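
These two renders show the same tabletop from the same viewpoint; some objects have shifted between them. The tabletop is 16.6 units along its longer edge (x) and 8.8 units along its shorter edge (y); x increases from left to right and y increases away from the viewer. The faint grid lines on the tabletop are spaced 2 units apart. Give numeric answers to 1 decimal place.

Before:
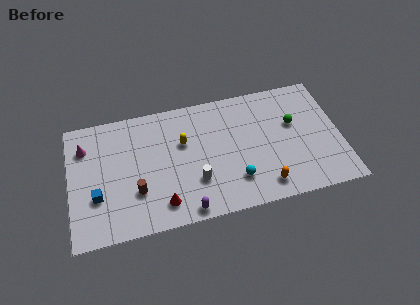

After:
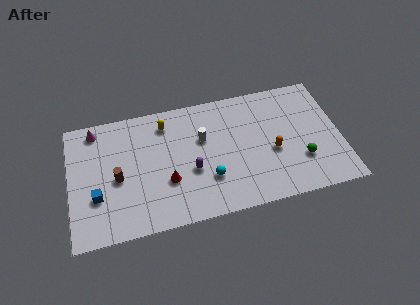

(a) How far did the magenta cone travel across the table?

1.3

From (1.0, 6.6) to (1.7, 7.7), the magenta cone covered √(0.7² + 1.1²) ≈ 1.3 units.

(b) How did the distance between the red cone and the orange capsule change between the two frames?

+0.3

The distance was about 6.2 in the first image and 6.5 in the second, so they moved 0.3 units further apart.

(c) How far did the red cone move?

1.6

The red cone was near (5.5, 1.6) before and (5.9, 3.1) after, so it travelled √(0.4² + 1.5²) ≈ 1.6 units.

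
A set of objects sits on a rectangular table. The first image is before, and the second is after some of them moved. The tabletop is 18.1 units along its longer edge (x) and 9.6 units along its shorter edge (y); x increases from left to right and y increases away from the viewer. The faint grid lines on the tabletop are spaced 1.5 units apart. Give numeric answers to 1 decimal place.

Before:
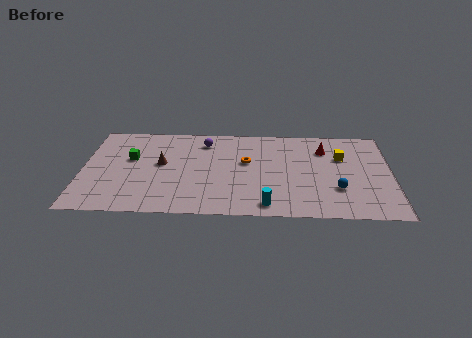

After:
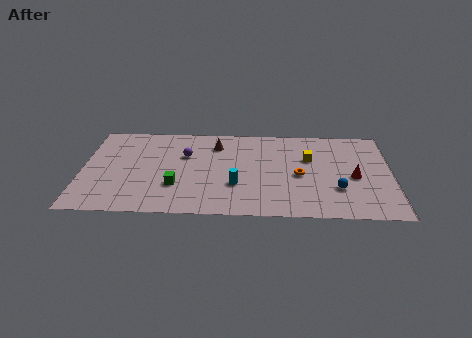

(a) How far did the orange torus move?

3.4

The orange torus was near (9.6, 5.7) before and (12.7, 4.4) after, so it travelled √(3.1² + 1.3²) ≈ 3.4 units.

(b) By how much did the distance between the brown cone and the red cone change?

-1.1

Before: roughly 9.8 units apart; after: 8.7. That's 1.1 units closer together.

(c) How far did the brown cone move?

3.9

From (4.6, 5.3) to (7.8, 7.5), the brown cone covered √(3.2² + 2.2²) ≈ 3.9 units.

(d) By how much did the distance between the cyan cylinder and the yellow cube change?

-1.6

They were about 6.8 units apart before and 5.2 after — 1.6 units closer together.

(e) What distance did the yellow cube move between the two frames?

1.9

The yellow cube was near (15.2, 6.4) before and (13.3, 6.2) after, so it travelled √(1.9² + 0.2²) ≈ 1.9 units.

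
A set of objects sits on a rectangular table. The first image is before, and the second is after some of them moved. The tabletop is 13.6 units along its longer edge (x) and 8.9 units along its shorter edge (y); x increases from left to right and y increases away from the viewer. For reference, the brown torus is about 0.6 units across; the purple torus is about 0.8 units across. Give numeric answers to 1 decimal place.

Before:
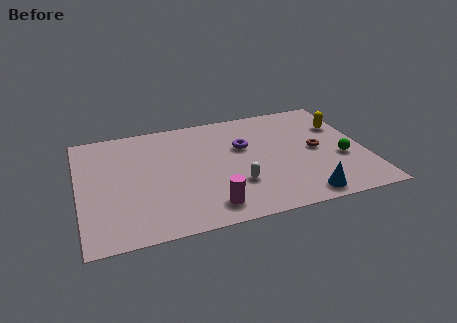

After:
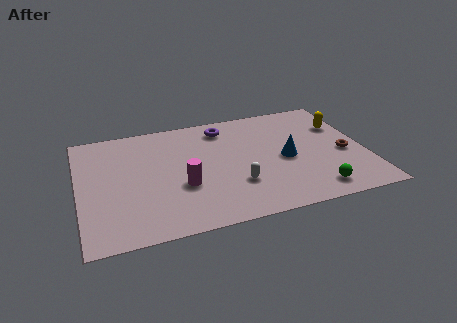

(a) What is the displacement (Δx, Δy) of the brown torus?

(1.3, -0.6)

The brown torus started near (11.3, 4.4) and ended near (12.6, 3.8).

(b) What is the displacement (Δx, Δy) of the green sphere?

(-1.5, -2.1)

From the two frames, the green sphere sits at roughly (12.4, 3.4) before and (10.9, 1.3) after.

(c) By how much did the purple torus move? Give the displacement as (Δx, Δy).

(-0.8, 1.8)

From the two frames, the purple torus sits at roughly (7.9, 5.6) before and (7.1, 7.4) after.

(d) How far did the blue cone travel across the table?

3.1

From (10.3, 1.0) to (9.8, 4.1), the blue cone covered √(0.5² + 3.1²) ≈ 3.1 units.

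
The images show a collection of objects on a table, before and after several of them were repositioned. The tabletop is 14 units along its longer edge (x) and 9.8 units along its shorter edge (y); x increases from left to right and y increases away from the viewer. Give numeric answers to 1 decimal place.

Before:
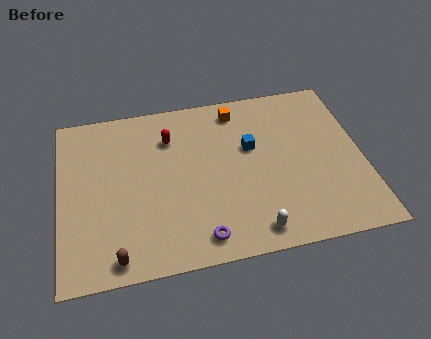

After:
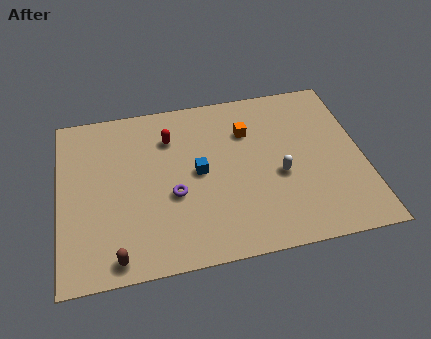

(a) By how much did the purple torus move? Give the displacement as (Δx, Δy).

(-1.1, 2.6)

From the two frames, the purple torus sits at roughly (6.3, 1.3) before and (5.2, 3.9) after.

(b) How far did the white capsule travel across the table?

3.2

From (8.7, 1.2) to (10.1, 4.1), the white capsule covered √(1.4² + 2.9²) ≈ 3.2 units.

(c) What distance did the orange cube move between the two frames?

1.5

From (8.4, 8.4) to (8.8, 7.0), the orange cube covered √(0.4² + 1.4²) ≈ 1.5 units.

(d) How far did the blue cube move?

2.7

The blue cube was near (8.9, 6.0) before and (6.4, 5.0) after, so it travelled √(2.5² + 1.0²) ≈ 2.7 units.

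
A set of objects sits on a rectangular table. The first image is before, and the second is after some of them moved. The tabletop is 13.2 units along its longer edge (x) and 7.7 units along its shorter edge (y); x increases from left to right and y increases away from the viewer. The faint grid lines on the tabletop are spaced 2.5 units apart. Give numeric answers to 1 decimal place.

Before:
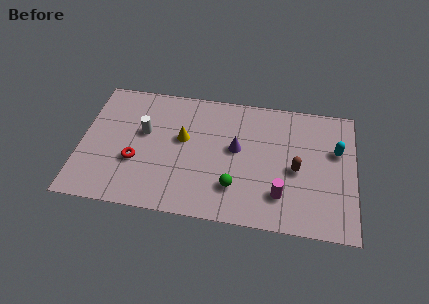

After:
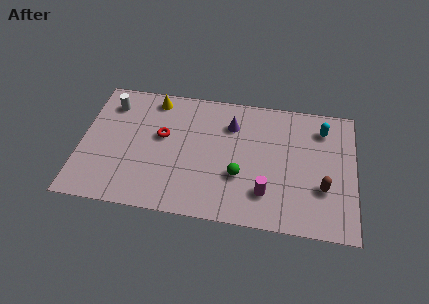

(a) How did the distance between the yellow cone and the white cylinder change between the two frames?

+0.3

Before: roughly 1.9 units apart; after: 2.2. That's 0.3 units further apart.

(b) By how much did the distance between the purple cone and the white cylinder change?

+1.4

The distance was about 4.5 in the first image and 5.9 in the second, so they moved 1.4 units further apart.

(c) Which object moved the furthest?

the yellow cone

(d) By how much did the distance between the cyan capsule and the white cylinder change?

+1.0

They were about 9.3 units apart before and 10.3 after — 1.0 units further apart.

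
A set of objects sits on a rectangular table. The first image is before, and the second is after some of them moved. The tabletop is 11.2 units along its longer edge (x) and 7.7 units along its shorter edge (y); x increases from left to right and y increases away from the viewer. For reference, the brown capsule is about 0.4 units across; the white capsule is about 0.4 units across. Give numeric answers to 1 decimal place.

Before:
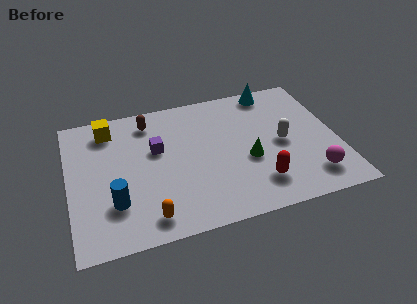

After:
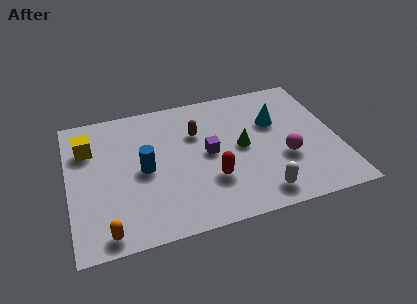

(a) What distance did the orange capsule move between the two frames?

1.7

The orange capsule was near (3.1, 1.1) before and (1.4, 0.8) after, so it travelled √(1.7² + 0.3²) ≈ 1.7 units.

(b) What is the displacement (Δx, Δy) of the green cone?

(-0.2, 0.8)

From the two frames, the green cone sits at roughly (7.4, 3.1) before and (7.2, 3.9) after.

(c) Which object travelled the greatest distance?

the white capsule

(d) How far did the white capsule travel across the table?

2.9

The white capsule was near (8.9, 3.7) before and (7.7, 1.1) after, so it travelled √(1.2² + 2.6²) ≈ 2.9 units.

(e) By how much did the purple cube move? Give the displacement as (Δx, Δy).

(2.1, -0.8)

The purple cube was at about (3.7, 4.7) and moved to about (5.8, 3.9).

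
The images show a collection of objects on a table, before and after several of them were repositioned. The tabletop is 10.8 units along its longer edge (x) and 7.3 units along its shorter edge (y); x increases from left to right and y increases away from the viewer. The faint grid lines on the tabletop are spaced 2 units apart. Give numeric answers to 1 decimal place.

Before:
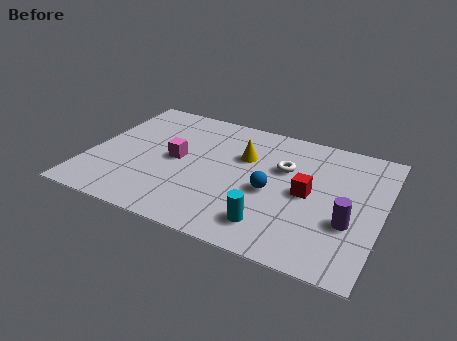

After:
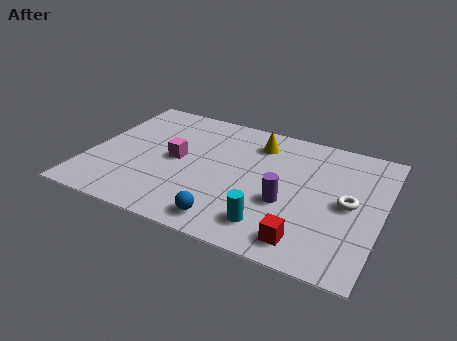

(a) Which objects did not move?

the magenta cube and the cyan cylinder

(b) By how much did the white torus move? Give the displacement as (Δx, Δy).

(2.5, -1.1)

From the two frames, the white torus sits at roughly (7.1, 4.7) before and (9.6, 3.6) after.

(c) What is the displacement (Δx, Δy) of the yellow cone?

(0.4, 1.0)

The yellow cone started near (5.6, 4.8) and ended near (6.0, 5.8).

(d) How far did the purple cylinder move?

2.3

The purple cylinder moved from about (9.7, 2.6) to (7.4, 2.8), a distance of √(2.3² + 0.2²) ≈ 2.3.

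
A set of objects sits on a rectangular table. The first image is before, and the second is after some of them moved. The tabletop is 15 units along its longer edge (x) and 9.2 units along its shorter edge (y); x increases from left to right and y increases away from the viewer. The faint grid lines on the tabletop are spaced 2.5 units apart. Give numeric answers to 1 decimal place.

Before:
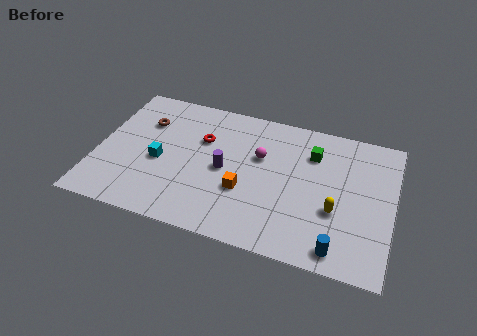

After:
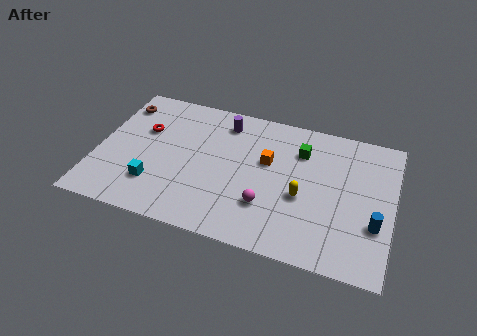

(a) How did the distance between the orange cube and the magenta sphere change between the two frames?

+0.3

They were about 2.6 units apart before and 2.9 after — 0.3 units further apart.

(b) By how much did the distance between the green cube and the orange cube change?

-2.7

The distance was about 4.7 in the first image and 2.0 in the second, so they moved 2.7 units closer together.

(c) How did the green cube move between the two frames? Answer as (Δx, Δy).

(-0.6, 0.0)

The green cube started near (10.8, 6.8) and ended near (10.2, 6.8).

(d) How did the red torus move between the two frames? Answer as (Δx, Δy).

(-3.0, -0.2)

From the two frames, the red torus sits at roughly (5.2, 6.1) before and (2.2, 5.9) after.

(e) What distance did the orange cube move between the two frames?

2.5

The orange cube moved from about (7.6, 3.3) to (8.6, 5.6), a distance of √(1.0² + 2.3²) ≈ 2.5.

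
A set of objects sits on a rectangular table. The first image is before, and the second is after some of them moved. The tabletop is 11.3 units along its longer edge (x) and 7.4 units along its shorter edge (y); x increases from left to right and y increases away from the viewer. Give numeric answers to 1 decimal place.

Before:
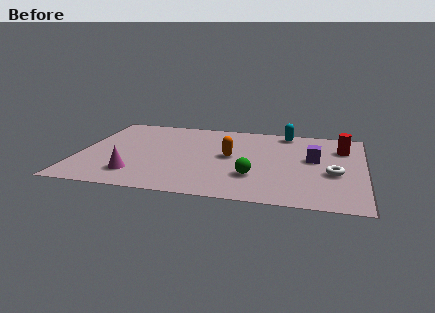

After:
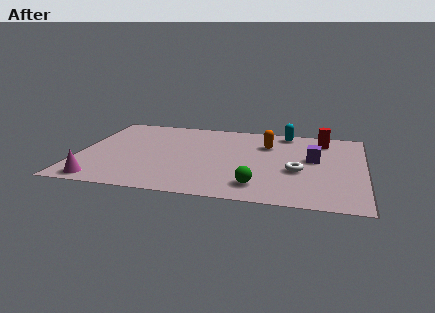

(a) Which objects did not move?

the cyan capsule and the purple cube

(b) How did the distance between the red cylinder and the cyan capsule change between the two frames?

-1.0

Before: roughly 2.6 units apart; after: 1.6. That's 1.0 units closer together.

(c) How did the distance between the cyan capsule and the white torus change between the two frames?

-0.5

The distance was about 4.1 in the first image and 3.6 in the second, so they moved 0.5 units closer together.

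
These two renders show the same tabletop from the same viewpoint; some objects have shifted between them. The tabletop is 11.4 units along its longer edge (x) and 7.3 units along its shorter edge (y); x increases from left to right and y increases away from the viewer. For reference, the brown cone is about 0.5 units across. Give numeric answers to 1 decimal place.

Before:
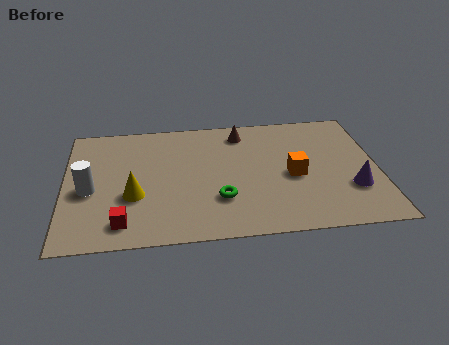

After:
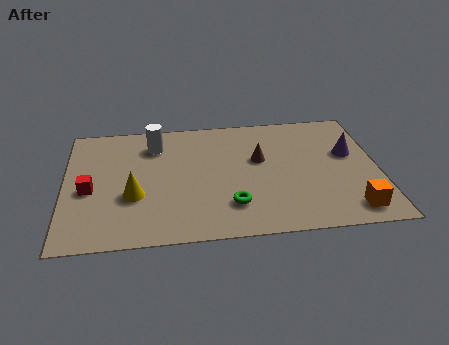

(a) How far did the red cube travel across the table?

2.3

The red cube was near (2.1, 1.2) before and (0.9, 3.2) after, so it travelled √(1.2² + 2.0²) ≈ 2.3 units.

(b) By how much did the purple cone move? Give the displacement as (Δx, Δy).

(0.0, 2.1)

From the two frames, the purple cone sits at roughly (10.4, 2.3) before and (10.4, 4.4) after.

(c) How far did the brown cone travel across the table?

1.8

From (6.5, 6.1) to (7.1, 4.4), the brown cone covered √(0.6² + 1.7²) ≈ 1.8 units.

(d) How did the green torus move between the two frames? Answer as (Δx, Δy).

(0.4, -0.4)

The green torus was at about (5.6, 2.2) and moved to about (6.0, 1.8).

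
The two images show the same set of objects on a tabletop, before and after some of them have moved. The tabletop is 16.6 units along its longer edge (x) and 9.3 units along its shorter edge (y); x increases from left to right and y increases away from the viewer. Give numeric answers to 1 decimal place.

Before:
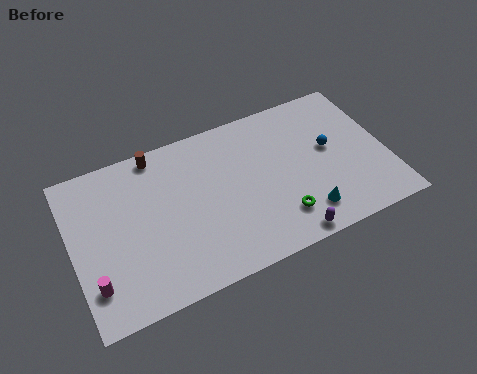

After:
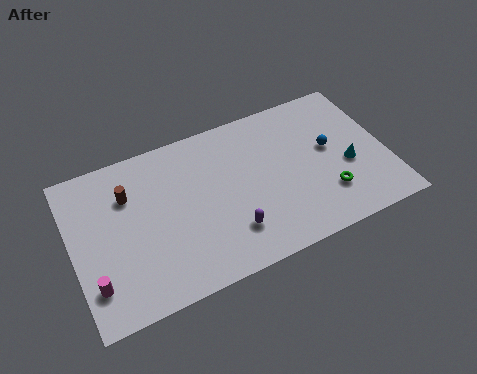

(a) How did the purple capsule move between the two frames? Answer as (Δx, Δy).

(-2.8, 1.5)

From the two frames, the purple capsule sits at roughly (10.8, 0.8) before and (8.0, 2.3) after.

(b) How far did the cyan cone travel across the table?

3.3

The cyan cone moved from about (11.9, 1.8) to (14.5, 3.8), a distance of √(2.6² + 2.0²) ≈ 3.3.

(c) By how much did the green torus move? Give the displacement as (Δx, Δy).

(2.6, 0.4)

From the two frames, the green torus sits at roughly (10.6, 2.1) before and (13.2, 2.5) after.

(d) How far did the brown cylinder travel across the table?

2.5

The brown cylinder was near (4.8, 8.4) before and (3.1, 6.6) after, so it travelled √(1.7² + 1.8²) ≈ 2.5 units.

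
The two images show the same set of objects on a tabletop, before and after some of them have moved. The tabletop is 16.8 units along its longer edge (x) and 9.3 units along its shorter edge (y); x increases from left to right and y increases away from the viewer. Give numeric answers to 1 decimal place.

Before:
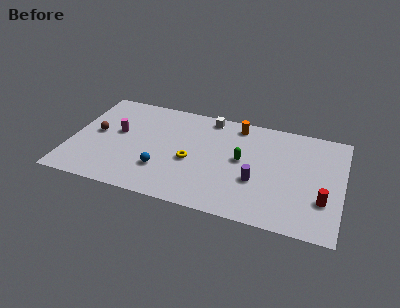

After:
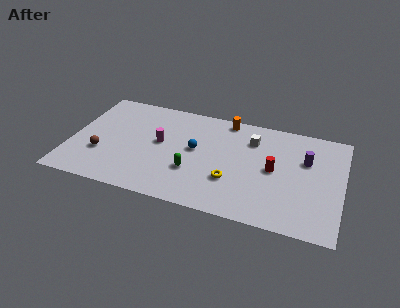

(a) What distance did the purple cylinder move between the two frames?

4.0

From (11.6, 3.4) to (14.5, 6.1), the purple cylinder covered √(2.9² + 2.7²) ≈ 4.0 units.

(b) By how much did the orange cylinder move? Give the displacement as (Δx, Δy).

(-0.7, 0.3)

From the two frames, the orange cylinder sits at roughly (10.1, 8.1) before and (9.4, 8.4) after.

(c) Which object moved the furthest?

the purple cylinder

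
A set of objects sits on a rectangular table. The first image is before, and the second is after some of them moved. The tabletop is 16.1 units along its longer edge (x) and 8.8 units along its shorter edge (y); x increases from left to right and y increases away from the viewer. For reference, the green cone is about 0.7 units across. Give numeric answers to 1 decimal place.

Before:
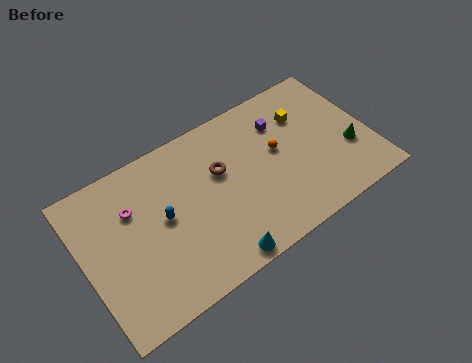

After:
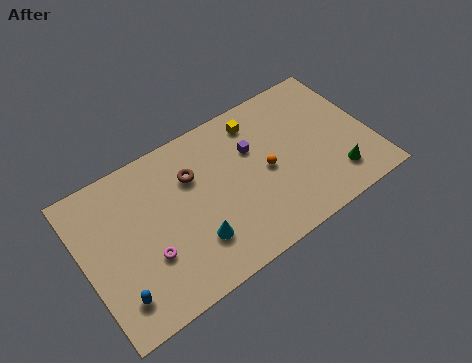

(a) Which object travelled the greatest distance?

the blue capsule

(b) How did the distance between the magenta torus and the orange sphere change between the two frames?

-1.2

Before: roughly 8.2 units apart; after: 7.0. That's 1.2 units closer together.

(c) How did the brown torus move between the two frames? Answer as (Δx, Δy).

(-1.5, 0.6)

The brown torus was at about (7.8, 5.5) and moved to about (6.3, 6.1).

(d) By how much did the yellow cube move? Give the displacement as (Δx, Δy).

(-2.6, 1.0)

The yellow cube was at about (12.8, 6.3) and moved to about (10.2, 7.3).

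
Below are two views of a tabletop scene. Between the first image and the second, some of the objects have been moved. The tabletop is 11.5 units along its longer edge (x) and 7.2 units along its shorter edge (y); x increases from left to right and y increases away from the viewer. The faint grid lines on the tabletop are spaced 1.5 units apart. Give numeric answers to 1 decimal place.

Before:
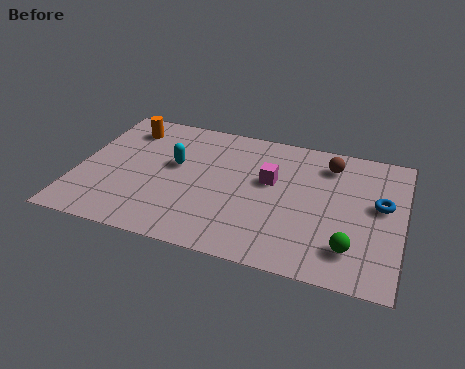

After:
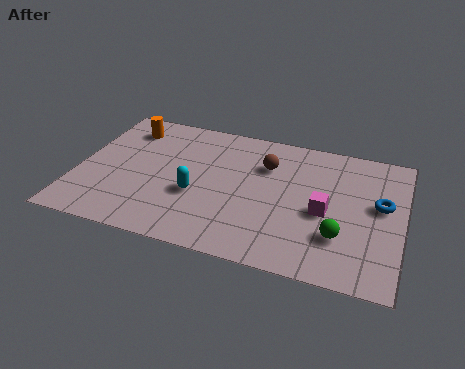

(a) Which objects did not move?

the orange cylinder and the blue torus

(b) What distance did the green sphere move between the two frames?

0.6

The green sphere was near (9.8, 1.6) before and (9.4, 2.1) after, so it travelled √(0.4² + 0.5²) ≈ 0.6 units.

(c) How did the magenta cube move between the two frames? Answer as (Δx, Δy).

(2.0, -1.1)

The magenta cube started near (6.8, 4.3) and ended near (8.8, 3.2).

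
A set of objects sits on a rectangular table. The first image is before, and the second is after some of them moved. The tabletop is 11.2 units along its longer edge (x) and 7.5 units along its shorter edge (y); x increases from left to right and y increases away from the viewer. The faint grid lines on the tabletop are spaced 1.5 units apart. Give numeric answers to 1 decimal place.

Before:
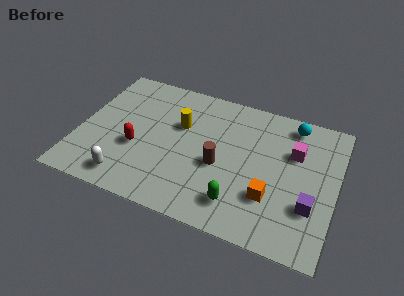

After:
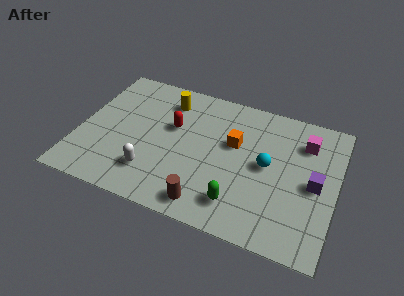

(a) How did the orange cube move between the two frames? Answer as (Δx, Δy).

(-1.8, 2.3)

The orange cube was at about (8.5, 2.3) and moved to about (6.7, 4.6).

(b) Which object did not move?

the green capsule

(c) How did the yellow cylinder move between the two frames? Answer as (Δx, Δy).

(-0.7, 1.2)

From the two frames, the yellow cylinder sits at roughly (4.3, 4.8) before and (3.6, 6.0) after.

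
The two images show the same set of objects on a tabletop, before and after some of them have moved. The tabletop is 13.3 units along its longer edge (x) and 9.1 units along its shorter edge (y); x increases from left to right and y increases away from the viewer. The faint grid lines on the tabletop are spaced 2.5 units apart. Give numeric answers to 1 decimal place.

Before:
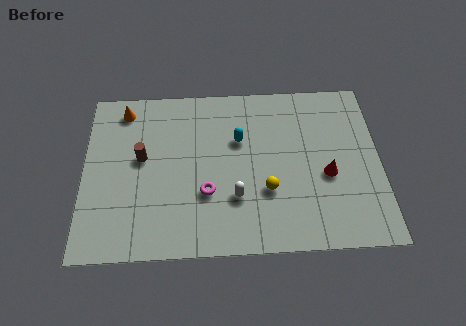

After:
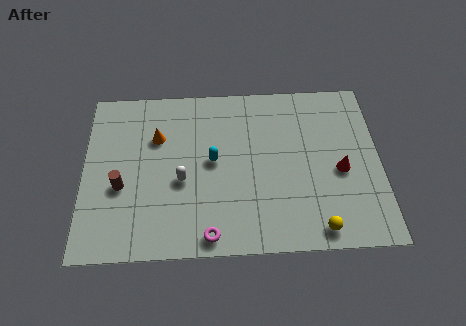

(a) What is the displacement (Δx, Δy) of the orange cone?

(1.5, -1.6)

The orange cone started near (1.8, 7.8) and ended near (3.3, 6.2).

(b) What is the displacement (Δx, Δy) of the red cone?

(0.6, 0.2)

The red cone started near (10.9, 3.8) and ended near (11.5, 4.0).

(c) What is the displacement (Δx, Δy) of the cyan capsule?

(-1.2, -1.1)

The cyan capsule was at about (7.0, 5.9) and moved to about (5.8, 4.8).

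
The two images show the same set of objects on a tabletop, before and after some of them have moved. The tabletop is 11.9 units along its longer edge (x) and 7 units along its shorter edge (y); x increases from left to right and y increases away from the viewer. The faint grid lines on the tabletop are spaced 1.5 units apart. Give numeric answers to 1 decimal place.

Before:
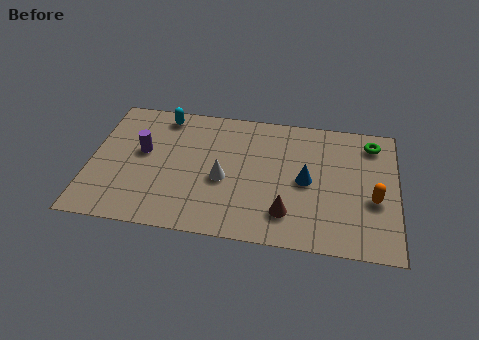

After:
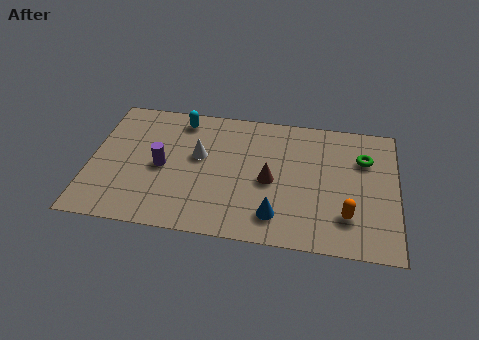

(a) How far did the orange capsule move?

1.4

The orange capsule was near (11.0, 2.8) before and (10.0, 1.8) after, so it travelled √(1.0² + 1.0²) ≈ 1.4 units.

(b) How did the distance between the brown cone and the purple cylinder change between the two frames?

-2.0

The distance was about 6.2 in the first image and 4.2 in the second, so they moved 2.0 units closer together.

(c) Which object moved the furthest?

the blue cone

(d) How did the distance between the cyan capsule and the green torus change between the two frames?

-0.9

Before: roughly 8.2 units apart; after: 7.3. That's 0.9 units closer together.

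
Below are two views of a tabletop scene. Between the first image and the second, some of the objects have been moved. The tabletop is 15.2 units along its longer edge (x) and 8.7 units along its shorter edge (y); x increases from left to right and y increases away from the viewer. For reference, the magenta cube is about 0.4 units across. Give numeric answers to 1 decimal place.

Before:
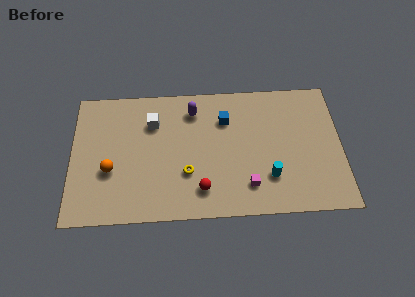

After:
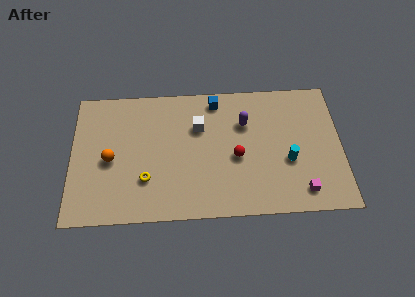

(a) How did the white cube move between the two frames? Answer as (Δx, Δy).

(2.6, -0.4)

The white cube was at about (4.6, 6.3) and moved to about (7.2, 5.9).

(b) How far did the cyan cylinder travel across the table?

1.5

The cyan cylinder moved from about (11.1, 2.4) to (12.2, 3.4), a distance of √(1.1² + 1.0²) ≈ 1.5.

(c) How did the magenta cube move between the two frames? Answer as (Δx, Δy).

(3.0, -0.5)

From the two frames, the magenta cube sits at roughly (9.9, 1.9) before and (12.9, 1.4) after.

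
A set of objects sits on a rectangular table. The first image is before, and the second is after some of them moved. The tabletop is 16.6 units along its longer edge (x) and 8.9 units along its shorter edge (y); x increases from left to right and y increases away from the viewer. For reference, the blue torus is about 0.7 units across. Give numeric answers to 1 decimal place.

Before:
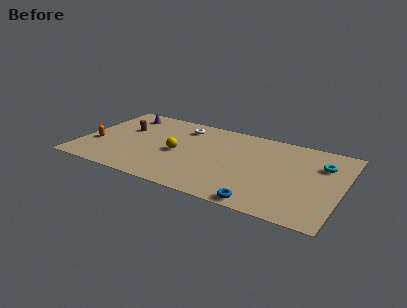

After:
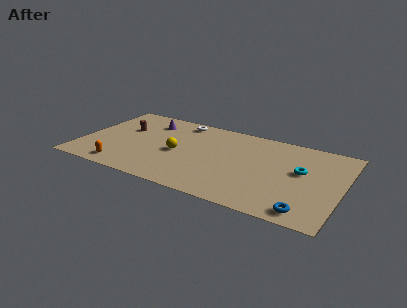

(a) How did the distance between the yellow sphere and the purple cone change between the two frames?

-1.5

They were about 5.2 units apart before and 3.7 after — 1.5 units closer together.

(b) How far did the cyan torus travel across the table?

1.7

From (15.2, 6.3) to (14.0, 5.1), the cyan torus covered √(1.2² + 1.2²) ≈ 1.7 units.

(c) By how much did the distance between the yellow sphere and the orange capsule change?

-1.0

The distance was about 5.3 in the first image and 4.3 in the second, so they moved 1.0 units closer together.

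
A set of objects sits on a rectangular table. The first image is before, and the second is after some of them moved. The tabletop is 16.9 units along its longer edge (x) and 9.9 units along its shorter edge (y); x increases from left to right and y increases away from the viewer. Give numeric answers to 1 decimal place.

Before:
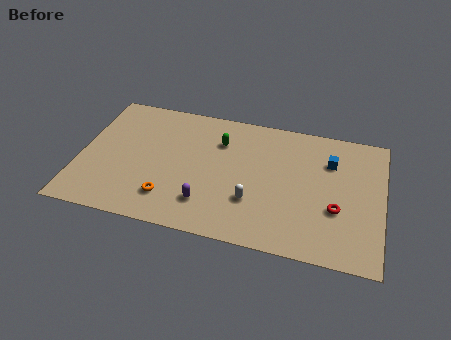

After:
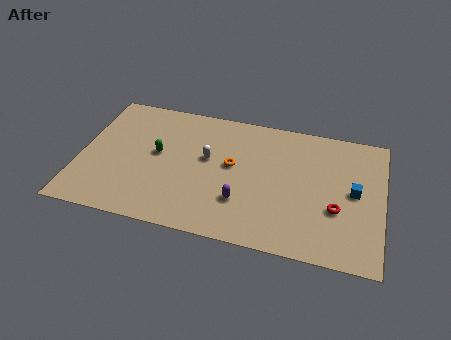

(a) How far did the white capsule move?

3.7

The white capsule was near (9.8, 3.1) before and (7.1, 5.7) after, so it travelled √(2.7² + 2.6²) ≈ 3.7 units.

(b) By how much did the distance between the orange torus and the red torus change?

-3.1

Before: roughly 9.3 units apart; after: 6.2. That's 3.1 units closer together.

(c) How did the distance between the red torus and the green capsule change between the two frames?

+2.7

Before: roughly 7.6 units apart; after: 10.3. That's 2.7 units further apart.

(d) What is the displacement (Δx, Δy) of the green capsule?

(-3.4, -1.8)

The green capsule started near (7.7, 7.2) and ended near (4.3, 5.4).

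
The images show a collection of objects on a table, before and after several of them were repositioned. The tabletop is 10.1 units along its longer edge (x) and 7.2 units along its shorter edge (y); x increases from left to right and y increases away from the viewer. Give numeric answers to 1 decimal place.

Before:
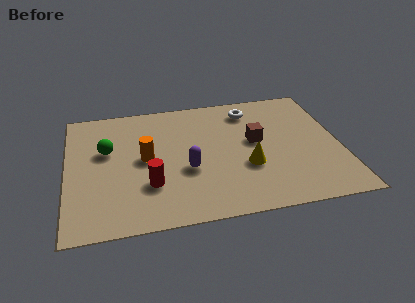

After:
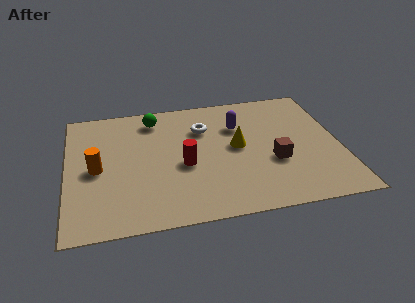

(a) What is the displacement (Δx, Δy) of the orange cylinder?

(-1.8, -0.3)

From the two frames, the orange cylinder sits at roughly (2.9, 3.7) before and (1.1, 3.4) after.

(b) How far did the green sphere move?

2.4

The green sphere was near (1.5, 4.4) before and (3.3, 6.0) after, so it travelled √(1.8² + 1.6²) ≈ 2.4 units.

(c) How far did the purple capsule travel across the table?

3.0

From (4.4, 2.8) to (6.4, 5.0), the purple capsule covered √(2.0² + 2.2²) ≈ 3.0 units.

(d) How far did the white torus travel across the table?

2.0

From (6.9, 5.9) to (5.1, 5.1), the white torus covered √(1.8² + 0.8²) ≈ 2.0 units.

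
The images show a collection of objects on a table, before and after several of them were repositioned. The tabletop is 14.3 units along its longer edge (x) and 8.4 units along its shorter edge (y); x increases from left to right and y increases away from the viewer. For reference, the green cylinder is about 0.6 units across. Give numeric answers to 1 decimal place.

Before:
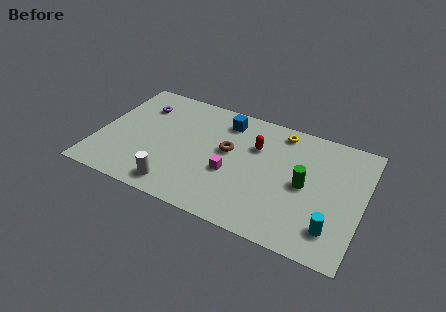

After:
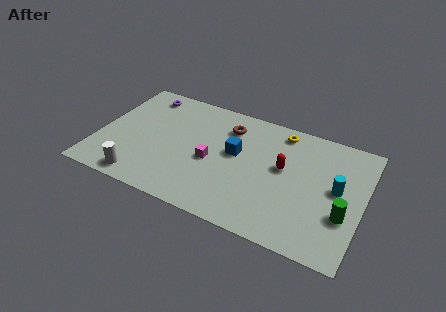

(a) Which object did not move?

the yellow torus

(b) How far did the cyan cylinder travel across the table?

2.7

The cyan cylinder moved from about (12.9, 1.8) to (12.9, 4.5), a distance of √(0.0² + 2.7²) ≈ 2.7.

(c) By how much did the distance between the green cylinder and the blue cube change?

+0.9

They were about 5.4 units apart before and 6.3 after — 0.9 units further apart.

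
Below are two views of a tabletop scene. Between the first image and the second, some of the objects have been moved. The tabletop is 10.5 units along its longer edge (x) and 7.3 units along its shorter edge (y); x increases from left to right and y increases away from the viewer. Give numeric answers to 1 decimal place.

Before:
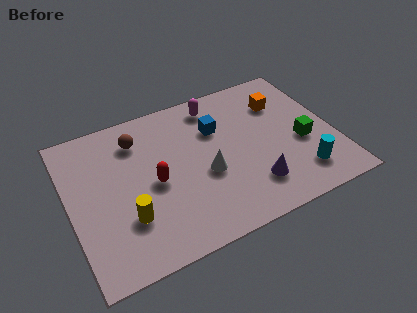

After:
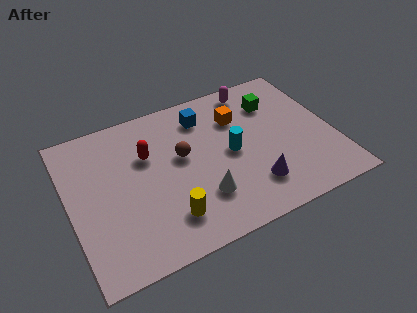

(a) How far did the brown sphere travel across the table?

2.2

From (2.9, 5.7) to (4.5, 4.2), the brown sphere covered √(1.6² + 1.5²) ≈ 2.2 units.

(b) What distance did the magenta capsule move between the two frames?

1.6

From (6.1, 6.2) to (7.7, 6.4), the magenta capsule covered √(1.6² + 0.2²) ≈ 1.6 units.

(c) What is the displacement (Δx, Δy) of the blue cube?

(-0.4, 0.8)

The blue cube started near (6.0, 5.0) and ended near (5.6, 5.8).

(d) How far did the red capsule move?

1.4

The red capsule was near (3.3, 3.4) before and (3.2, 4.8) after, so it travelled √(0.1² + 1.4²) ≈ 1.4 units.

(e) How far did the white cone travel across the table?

1.0

From (5.3, 3.0) to (5.0, 2.0), the white cone covered √(0.3² + 1.0²) ≈ 1.0 units.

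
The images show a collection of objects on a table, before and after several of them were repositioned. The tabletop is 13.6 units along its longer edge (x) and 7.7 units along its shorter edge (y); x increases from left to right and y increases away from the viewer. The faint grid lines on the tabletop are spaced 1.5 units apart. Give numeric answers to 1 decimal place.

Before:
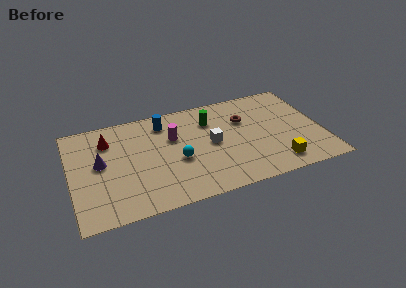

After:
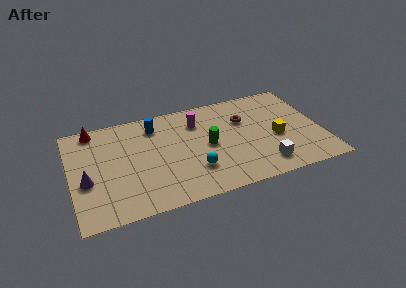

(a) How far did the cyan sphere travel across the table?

1.3

The cyan sphere was near (5.7, 3.2) before and (6.5, 2.2) after, so it travelled √(0.8² + 1.0²) ≈ 1.3 units.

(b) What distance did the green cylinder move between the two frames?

1.9

The green cylinder was near (7.7, 5.7) before and (7.4, 3.8) after, so it travelled √(0.3² + 1.9²) ≈ 1.9 units.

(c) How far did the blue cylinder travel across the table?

0.5

The blue cylinder moved from about (5.2, 6.3) to (4.7, 6.2), a distance of √(0.5² + 0.1²) ≈ 0.5.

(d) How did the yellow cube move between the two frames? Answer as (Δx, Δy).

(0.2, 2.0)

The yellow cube was at about (10.9, 1.3) and moved to about (11.1, 3.3).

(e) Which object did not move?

the brown torus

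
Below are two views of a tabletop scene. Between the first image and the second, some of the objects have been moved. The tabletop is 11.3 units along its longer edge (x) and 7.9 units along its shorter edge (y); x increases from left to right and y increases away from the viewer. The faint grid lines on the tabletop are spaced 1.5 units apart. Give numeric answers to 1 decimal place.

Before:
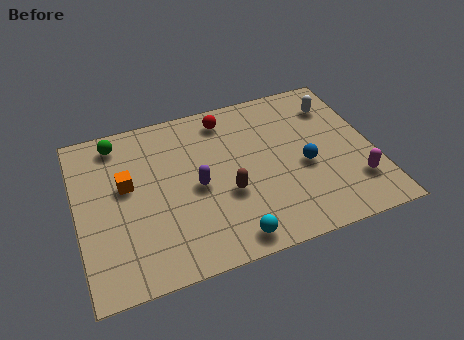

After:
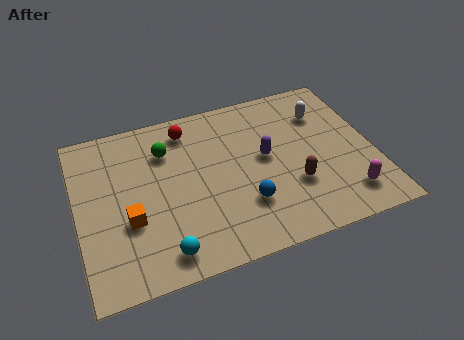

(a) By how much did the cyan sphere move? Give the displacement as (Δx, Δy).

(-2.5, 0.2)

The cyan sphere was at about (5.5, 0.9) and moved to about (3.0, 1.1).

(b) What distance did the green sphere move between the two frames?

2.1

The green sphere moved from about (1.7, 6.8) to (3.5, 5.8), a distance of √(1.8² + 1.0²) ≈ 2.1.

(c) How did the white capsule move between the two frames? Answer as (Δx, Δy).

(-0.5, -0.3)

The white capsule started near (10.1, 6.1) and ended near (9.6, 5.8).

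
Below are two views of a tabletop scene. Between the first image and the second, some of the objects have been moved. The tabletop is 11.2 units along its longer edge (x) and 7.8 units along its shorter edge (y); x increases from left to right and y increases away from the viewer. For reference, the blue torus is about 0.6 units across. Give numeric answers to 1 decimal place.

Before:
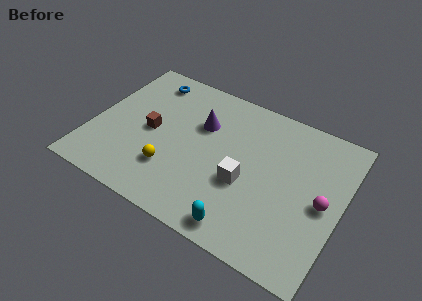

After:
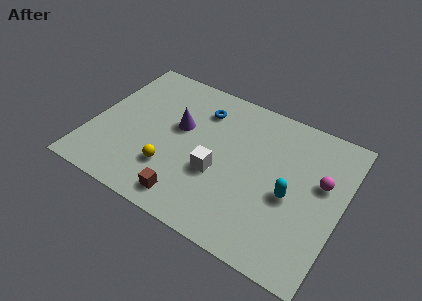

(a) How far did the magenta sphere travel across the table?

1.0

The magenta sphere moved from about (10.4, 3.7) to (10.2, 4.7), a distance of √(0.2² + 1.0²) ≈ 1.0.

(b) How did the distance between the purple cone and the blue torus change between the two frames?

-1.4

Before: roughly 3.0 units apart; after: 1.6. That's 1.4 units closer together.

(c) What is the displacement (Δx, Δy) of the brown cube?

(2.2, -2.7)

The brown cube started near (2.6, 3.8) and ended near (4.8, 1.1).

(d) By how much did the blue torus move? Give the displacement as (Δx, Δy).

(2.6, -0.6)

From the two frames, the blue torus sits at roughly (2.0, 6.6) before and (4.6, 6.0) after.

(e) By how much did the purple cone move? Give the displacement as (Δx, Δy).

(-0.9, -0.6)

The purple cone was at about (4.7, 5.2) and moved to about (3.8, 4.6).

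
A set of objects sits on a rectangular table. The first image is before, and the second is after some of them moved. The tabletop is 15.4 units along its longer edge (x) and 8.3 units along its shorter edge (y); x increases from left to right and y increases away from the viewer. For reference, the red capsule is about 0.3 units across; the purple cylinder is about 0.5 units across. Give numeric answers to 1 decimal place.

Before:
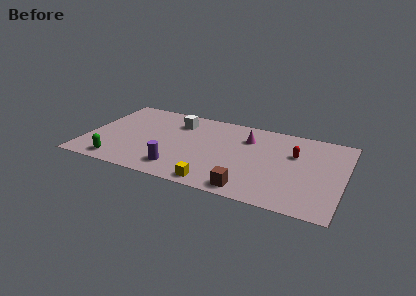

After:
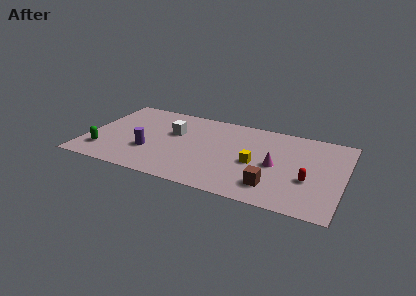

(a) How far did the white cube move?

1.2

The white cube was near (5.2, 6.4) before and (5.1, 5.2) after, so it travelled √(0.1² + 1.2²) ≈ 1.2 units.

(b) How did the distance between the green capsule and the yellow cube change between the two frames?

+3.3

The distance was about 5.9 in the first image and 9.2 in the second, so they moved 3.3 units further apart.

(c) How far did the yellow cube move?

3.5

The yellow cube moved from about (8.1, 0.9) to (10.2, 3.7), a distance of √(2.1² + 2.8²) ≈ 3.5.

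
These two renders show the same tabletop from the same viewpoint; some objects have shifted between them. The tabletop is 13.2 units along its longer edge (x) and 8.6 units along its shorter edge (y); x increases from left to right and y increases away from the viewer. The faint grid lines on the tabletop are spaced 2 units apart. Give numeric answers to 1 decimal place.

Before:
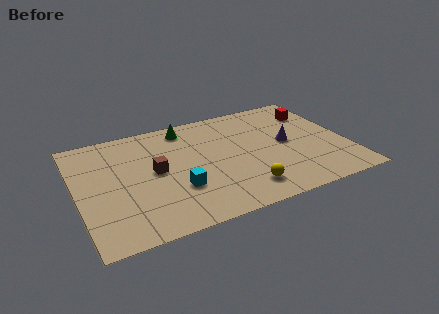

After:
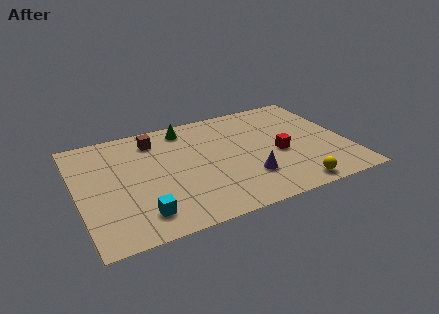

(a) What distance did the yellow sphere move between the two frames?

2.4

From (7.8, 1.6) to (10.1, 0.9), the yellow sphere covered √(2.3² + 0.7²) ≈ 2.4 units.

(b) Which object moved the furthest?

the red cube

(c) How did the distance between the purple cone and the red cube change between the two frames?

-0.6

The distance was about 2.7 in the first image and 2.1 in the second, so they moved 0.6 units closer together.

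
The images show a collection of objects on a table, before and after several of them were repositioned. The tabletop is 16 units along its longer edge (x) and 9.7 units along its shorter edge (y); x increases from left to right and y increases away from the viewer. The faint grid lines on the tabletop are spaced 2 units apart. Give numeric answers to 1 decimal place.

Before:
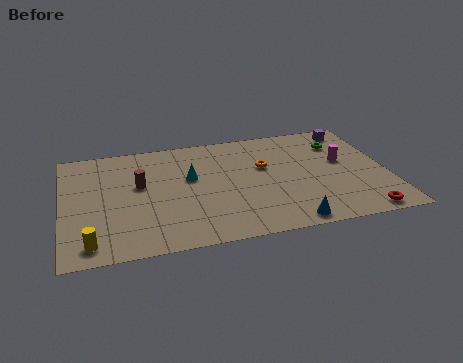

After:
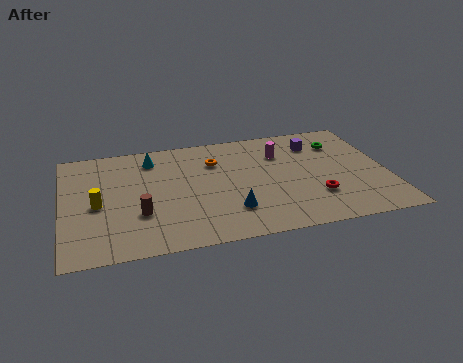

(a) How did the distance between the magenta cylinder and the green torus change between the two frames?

+1.3

Before: roughly 1.7 units apart; after: 3.0. That's 1.3 units further apart.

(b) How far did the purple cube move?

2.1

The purple cube moved from about (14.6, 8.4) to (12.7, 7.5), a distance of √(1.9² + 0.9²) ≈ 2.1.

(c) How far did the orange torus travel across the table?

2.6

The orange torus moved from about (10.0, 6.0) to (7.6, 7.0), a distance of √(2.4² + 1.0²) ≈ 2.6.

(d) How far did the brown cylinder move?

2.5

The brown cylinder was near (3.8, 5.7) before and (3.7, 3.2) after, so it travelled √(0.1² + 2.5²) ≈ 2.5 units.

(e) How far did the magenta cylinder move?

3.3

From (13.9, 5.6) to (10.9, 7.0), the magenta cylinder covered √(3.0² + 1.4²) ≈ 3.3 units.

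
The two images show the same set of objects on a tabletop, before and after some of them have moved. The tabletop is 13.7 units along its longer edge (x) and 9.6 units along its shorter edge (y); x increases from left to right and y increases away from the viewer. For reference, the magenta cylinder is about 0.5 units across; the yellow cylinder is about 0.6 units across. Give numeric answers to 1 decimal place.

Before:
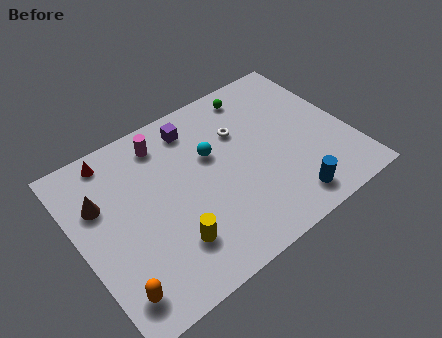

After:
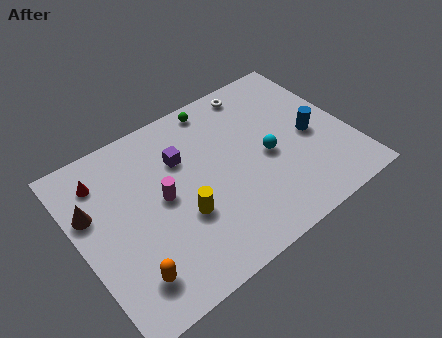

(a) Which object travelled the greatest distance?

the blue cylinder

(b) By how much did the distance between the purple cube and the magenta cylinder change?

+0.5

Before: roughly 1.6 units apart; after: 2.1. That's 0.5 units further apart.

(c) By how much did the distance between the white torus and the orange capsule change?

+1.4

Before: roughly 8.9 units apart; after: 10.3. That's 1.4 units further apart.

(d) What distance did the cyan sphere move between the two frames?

3.1

The cyan sphere moved from about (6.9, 6.0) to (9.5, 4.4), a distance of √(2.6² + 1.6²) ≈ 3.1.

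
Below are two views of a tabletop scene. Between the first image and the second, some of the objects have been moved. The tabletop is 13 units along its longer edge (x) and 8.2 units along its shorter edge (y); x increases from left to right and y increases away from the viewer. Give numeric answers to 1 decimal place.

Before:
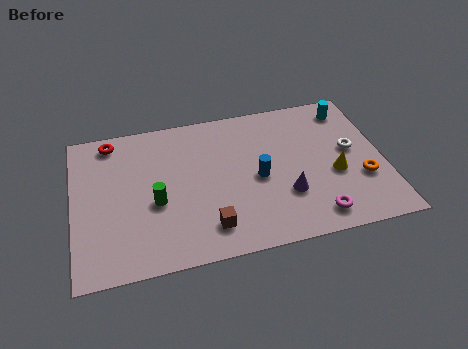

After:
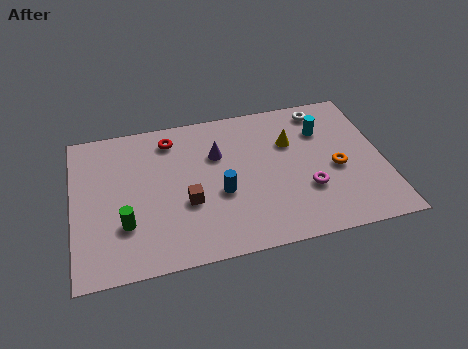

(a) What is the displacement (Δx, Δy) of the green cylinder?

(-1.3, -0.9)

The green cylinder was at about (3.4, 3.4) and moved to about (2.1, 2.5).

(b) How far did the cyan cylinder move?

1.6

The cyan cylinder was near (11.8, 6.9) before and (10.6, 5.9) after, so it travelled √(1.2² + 1.0²) ≈ 1.6 units.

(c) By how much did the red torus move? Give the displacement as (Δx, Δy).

(2.5, -0.4)

The red torus started near (1.7, 7.2) and ended near (4.2, 6.8).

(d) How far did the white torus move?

2.8

The white torus moved from about (11.7, 4.5) to (10.7, 7.1), a distance of √(1.0² + 2.6²) ≈ 2.8.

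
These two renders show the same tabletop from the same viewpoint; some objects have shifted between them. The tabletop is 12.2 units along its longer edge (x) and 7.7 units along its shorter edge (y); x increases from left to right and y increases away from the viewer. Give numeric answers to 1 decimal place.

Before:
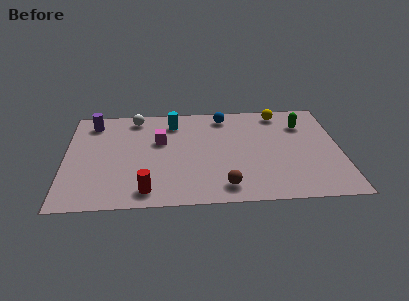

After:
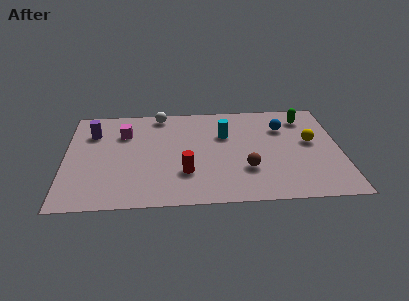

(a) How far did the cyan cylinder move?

2.5

The cyan cylinder was near (4.8, 6.2) before and (7.1, 5.1) after, so it travelled √(2.3² + 1.1²) ≈ 2.5 units.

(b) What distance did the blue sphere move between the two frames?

2.8

The blue sphere was near (7.1, 6.6) before and (9.7, 5.5) after, so it travelled √(2.6² + 1.1²) ≈ 2.8 units.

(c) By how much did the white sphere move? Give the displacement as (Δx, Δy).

(1.1, 0.2)

From the two frames, the white sphere sits at roughly (3.1, 6.7) before and (4.2, 6.9) after.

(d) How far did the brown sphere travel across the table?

1.6

The brown sphere moved from about (7.0, 1.2) to (8.0, 2.4), a distance of √(1.0² + 1.2²) ≈ 1.6.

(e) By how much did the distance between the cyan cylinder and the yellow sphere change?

-0.9

The distance was about 4.8 in the first image and 3.9 in the second, so they moved 0.9 units closer together.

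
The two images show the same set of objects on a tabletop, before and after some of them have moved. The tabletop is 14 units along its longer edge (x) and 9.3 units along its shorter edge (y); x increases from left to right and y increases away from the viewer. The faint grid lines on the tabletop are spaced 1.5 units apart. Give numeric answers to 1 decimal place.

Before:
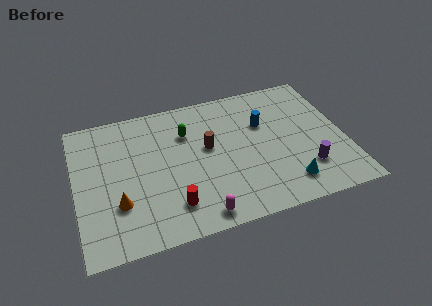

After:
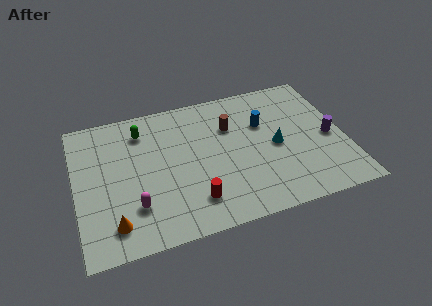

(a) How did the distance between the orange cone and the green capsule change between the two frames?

+0.7

Before: roughly 5.3 units apart; after: 6.0. That's 0.7 units further apart.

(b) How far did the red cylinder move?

1.1

From (4.8, 2.0) to (5.9, 2.0), the red cylinder covered √(1.1² + 0.0²) ≈ 1.1 units.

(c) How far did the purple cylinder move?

2.3

The purple cylinder moved from about (11.8, 2.4) to (13.2, 4.2), a distance of √(1.4² + 1.8²) ≈ 2.3.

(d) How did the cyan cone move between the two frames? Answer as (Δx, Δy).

(-0.3, 2.7)

The cyan cone started near (10.7, 1.7) and ended near (10.4, 4.4).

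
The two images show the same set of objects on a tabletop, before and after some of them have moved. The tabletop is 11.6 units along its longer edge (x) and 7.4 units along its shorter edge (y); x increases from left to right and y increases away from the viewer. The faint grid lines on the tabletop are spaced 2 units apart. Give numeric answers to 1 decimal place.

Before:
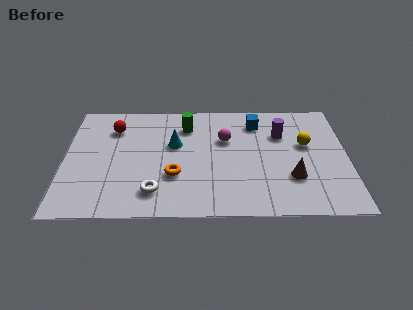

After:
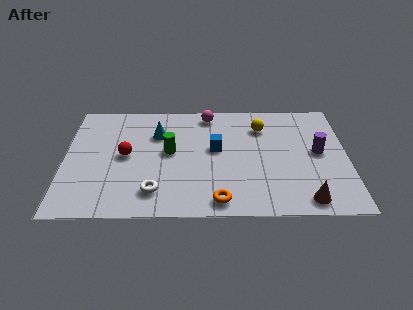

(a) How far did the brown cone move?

1.5

The brown cone moved from about (9.3, 2.3) to (9.8, 0.9), a distance of √(0.5² + 1.4²) ≈ 1.5.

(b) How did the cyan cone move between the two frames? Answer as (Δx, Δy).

(-0.7, 0.7)

The cyan cone was at about (4.5, 4.5) and moved to about (3.8, 5.2).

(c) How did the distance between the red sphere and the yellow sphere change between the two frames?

-2.1

The distance was about 8.0 in the first image and 5.9 in the second, so they moved 2.1 units closer together.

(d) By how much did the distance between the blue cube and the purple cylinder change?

+2.9

The distance was about 1.3 in the first image and 4.2 in the second, so they moved 2.9 units further apart.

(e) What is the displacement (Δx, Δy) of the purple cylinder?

(1.5, -1.2)

The purple cylinder was at about (8.9, 5.1) and moved to about (10.4, 3.9).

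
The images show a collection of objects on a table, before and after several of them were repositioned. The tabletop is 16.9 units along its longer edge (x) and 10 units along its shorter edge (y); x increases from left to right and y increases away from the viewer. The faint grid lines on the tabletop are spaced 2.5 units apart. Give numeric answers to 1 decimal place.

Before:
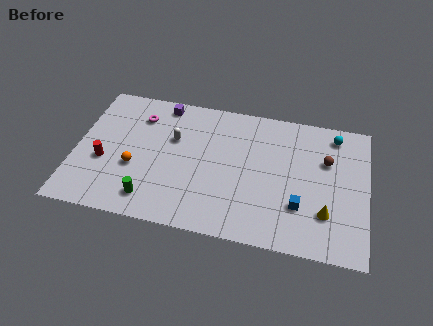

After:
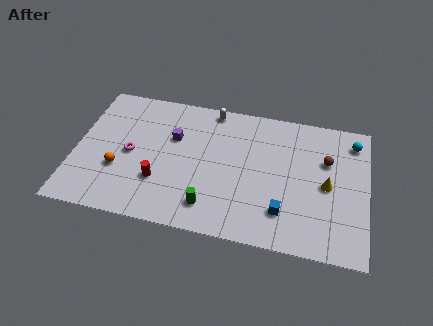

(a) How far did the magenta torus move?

2.9

The magenta torus was near (3.5, 7.7) before and (3.2, 4.8) after, so it travelled √(0.3² + 2.9²) ≈ 2.9 units.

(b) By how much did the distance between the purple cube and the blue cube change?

-2.4

Before: roughly 10.2 units apart; after: 7.8. That's 2.4 units closer together.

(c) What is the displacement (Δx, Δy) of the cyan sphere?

(1.1, -0.3)

The cyan sphere was at about (14.9, 8.6) and moved to about (16.0, 8.3).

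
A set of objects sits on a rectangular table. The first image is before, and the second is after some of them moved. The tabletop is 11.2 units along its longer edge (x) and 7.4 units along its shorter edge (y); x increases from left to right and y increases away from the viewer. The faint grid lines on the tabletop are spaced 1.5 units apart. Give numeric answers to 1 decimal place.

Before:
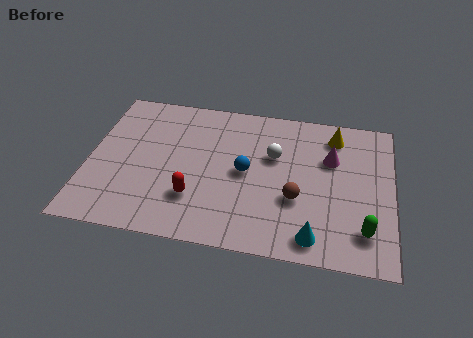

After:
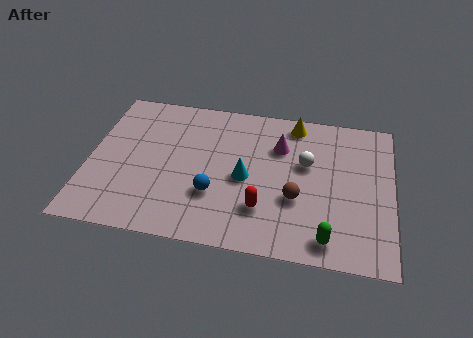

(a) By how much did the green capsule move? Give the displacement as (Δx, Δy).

(-1.3, -0.6)

From the two frames, the green capsule sits at roughly (10.2, 1.6) before and (8.9, 1.0) after.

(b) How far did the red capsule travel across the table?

2.5

The red capsule was near (4.0, 2.1) before and (6.5, 2.0) after, so it travelled √(2.5² + 0.1²) ≈ 2.5 units.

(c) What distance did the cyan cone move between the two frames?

3.5

The cyan cone was near (8.4, 1.0) before and (5.8, 3.4) after, so it travelled √(2.6² + 2.4²) ≈ 3.5 units.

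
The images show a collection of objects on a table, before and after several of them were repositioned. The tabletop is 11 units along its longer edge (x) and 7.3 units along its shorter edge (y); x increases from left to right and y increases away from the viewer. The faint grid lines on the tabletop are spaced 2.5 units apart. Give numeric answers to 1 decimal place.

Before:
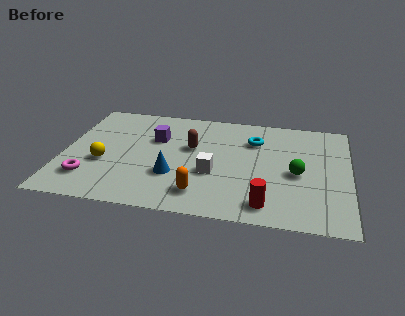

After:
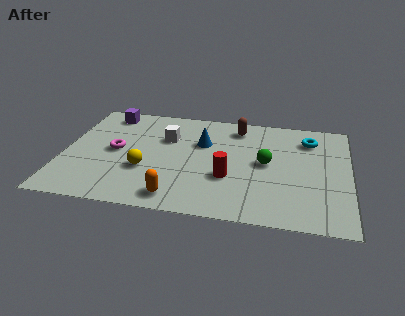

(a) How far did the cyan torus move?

2.1

The cyan torus was near (7.3, 5.3) before and (9.4, 5.7) after, so it travelled √(2.1² + 0.4²) ≈ 2.1 units.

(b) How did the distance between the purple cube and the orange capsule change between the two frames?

+2.2

The distance was about 3.9 in the first image and 6.1 in the second, so they moved 2.2 units further apart.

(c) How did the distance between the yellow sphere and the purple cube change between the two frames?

+1.3

They were about 2.8 units apart before and 4.1 after — 1.3 units further apart.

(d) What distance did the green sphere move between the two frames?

1.3

The green sphere was near (9.0, 3.3) before and (7.8, 3.8) after, so it travelled √(1.2² + 0.5²) ≈ 1.3 units.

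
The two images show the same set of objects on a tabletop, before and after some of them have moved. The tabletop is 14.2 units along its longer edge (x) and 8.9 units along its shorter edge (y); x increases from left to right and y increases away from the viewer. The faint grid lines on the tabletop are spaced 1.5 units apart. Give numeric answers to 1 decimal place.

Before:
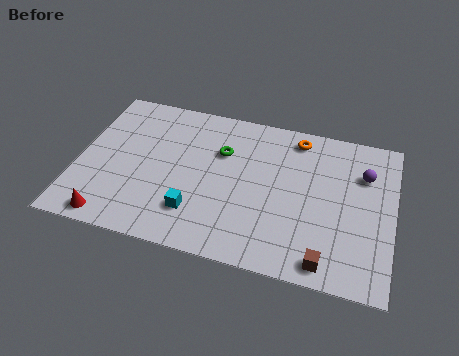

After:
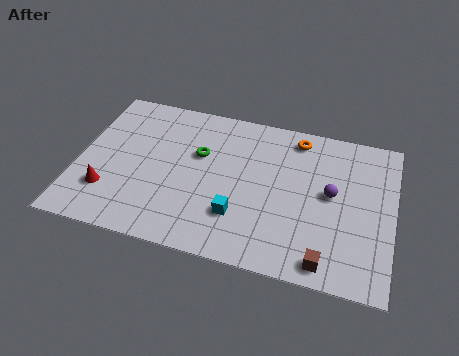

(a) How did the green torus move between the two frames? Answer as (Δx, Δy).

(-1.0, -0.4)

From the two frames, the green torus sits at roughly (6.4, 6.0) before and (5.4, 5.6) after.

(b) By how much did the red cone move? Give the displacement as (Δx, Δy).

(-0.3, 1.5)

The red cone was at about (1.8, 0.9) and moved to about (1.5, 2.4).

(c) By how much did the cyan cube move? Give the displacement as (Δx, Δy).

(1.9, 0.3)

From the two frames, the cyan cube sits at roughly (5.5, 2.2) before and (7.4, 2.5) after.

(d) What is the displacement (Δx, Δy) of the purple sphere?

(-1.4, -1.5)

The purple sphere started near (12.8, 6.3) and ended near (11.4, 4.8).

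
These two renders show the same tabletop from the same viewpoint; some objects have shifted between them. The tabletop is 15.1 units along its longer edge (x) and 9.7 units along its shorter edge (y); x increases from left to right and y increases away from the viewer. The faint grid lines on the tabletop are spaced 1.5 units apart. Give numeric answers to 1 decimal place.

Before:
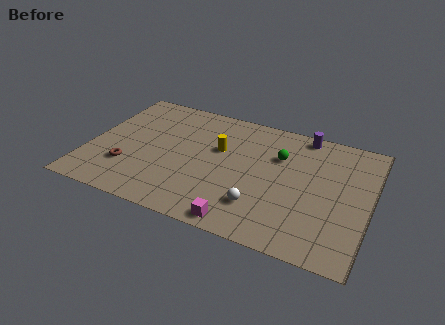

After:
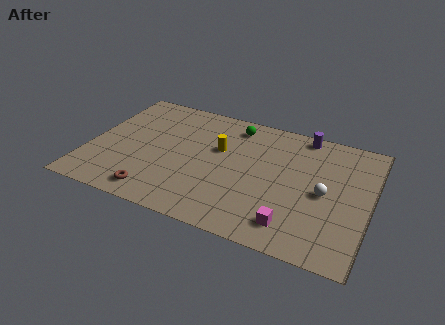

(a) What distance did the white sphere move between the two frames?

3.9

The white sphere moved from about (9.5, 2.4) to (12.7, 4.6), a distance of √(3.2² + 2.2²) ≈ 3.9.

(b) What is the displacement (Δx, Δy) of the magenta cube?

(2.6, 0.8)

The magenta cube started near (8.7, 0.9) and ended near (11.3, 1.7).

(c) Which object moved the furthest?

the white sphere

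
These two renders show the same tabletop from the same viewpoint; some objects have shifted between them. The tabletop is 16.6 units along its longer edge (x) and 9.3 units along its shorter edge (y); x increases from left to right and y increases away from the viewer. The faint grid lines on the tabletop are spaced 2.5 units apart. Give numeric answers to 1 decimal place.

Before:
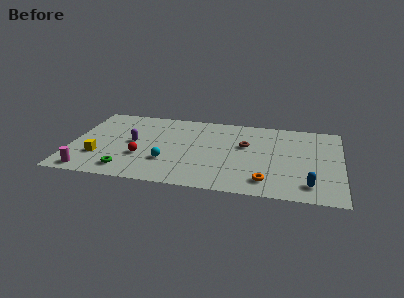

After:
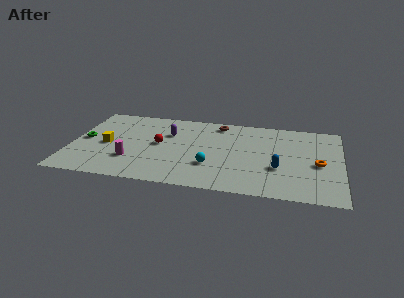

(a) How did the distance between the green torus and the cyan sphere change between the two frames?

+5.3

They were about 2.8 units apart before and 8.1 after — 5.3 units further apart.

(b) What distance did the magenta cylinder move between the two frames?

3.0

The magenta cylinder was near (1.3, 1.0) before and (3.8, 2.7) after, so it travelled √(2.5² + 1.7²) ≈ 3.0 units.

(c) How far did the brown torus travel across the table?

3.0

From (10.7, 5.7) to (8.9, 8.1), the brown torus covered √(1.8² + 2.4²) ≈ 3.0 units.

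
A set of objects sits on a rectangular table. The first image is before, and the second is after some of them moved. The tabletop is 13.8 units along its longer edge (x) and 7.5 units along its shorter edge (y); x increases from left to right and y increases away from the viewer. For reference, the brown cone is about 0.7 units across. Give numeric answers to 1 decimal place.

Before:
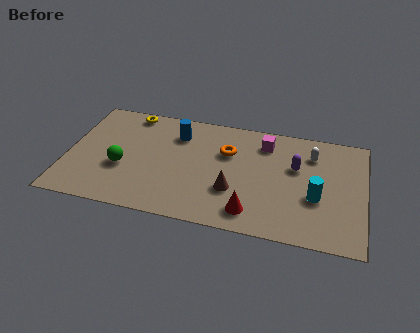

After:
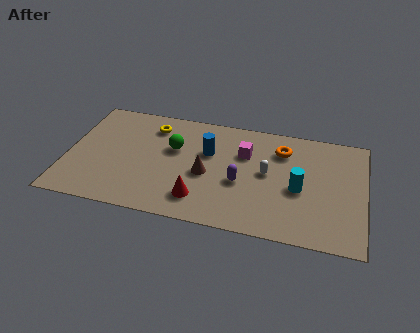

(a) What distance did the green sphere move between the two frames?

2.9

From (2.6, 2.9) to (4.9, 4.7), the green sphere covered √(2.3² + 1.8²) ≈ 2.9 units.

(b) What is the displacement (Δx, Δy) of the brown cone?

(-1.3, 0.8)

From the two frames, the brown cone sits at roughly (7.8, 2.5) before and (6.5, 3.3) after.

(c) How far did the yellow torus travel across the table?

1.3

The yellow torus was near (2.7, 6.7) before and (3.8, 6.0) after, so it travelled √(1.1² + 0.7²) ≈ 1.3 units.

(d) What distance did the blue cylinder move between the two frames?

1.7

From (5.0, 5.7) to (6.5, 4.8), the blue cylinder covered √(1.5² + 0.9²) ≈ 1.7 units.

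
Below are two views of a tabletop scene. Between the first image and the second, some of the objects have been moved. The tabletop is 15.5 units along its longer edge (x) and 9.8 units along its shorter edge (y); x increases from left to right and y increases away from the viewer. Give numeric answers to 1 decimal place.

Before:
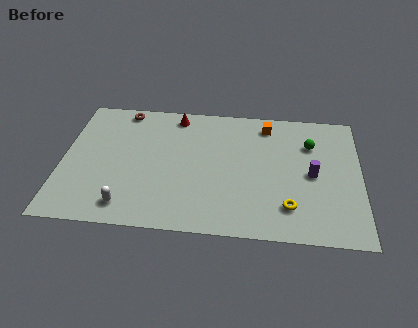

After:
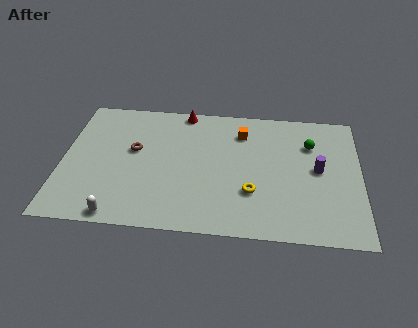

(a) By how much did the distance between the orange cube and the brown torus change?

-1.7

They were about 7.6 units apart before and 5.9 after — 1.7 units closer together.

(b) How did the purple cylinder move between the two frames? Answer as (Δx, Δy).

(0.3, 0.4)

The purple cylinder started near (13.0, 4.7) and ended near (13.3, 5.1).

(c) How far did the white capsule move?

0.8

From (3.5, 1.5) to (3.1, 0.8), the white capsule covered √(0.4² + 0.7²) ≈ 0.8 units.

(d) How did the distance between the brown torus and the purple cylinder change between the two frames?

-1.2

Before: roughly 10.8 units apart; after: 9.6. That's 1.2 units closer together.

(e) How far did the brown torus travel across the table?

3.2

The brown torus was near (3.0, 8.8) before and (3.7, 5.7) after, so it travelled √(0.7² + 3.1²) ≈ 3.2 units.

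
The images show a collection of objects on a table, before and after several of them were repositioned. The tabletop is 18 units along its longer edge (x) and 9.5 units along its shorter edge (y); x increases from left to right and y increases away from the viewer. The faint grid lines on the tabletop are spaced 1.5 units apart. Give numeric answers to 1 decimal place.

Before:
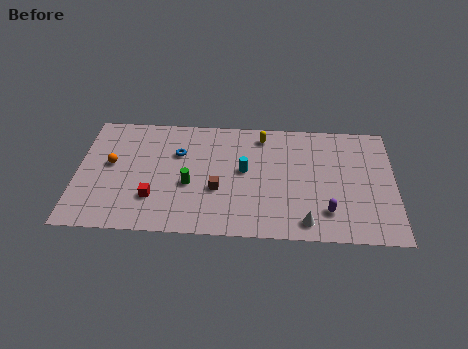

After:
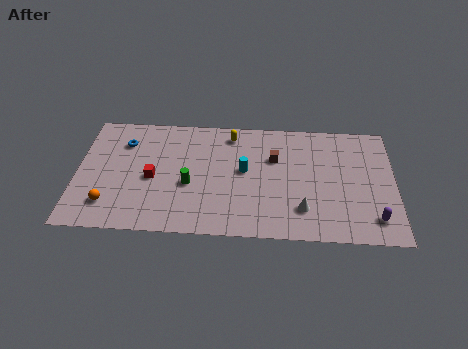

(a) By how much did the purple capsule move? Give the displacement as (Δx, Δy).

(2.6, -0.4)

The purple capsule was at about (14.2, 2.2) and moved to about (16.8, 1.8).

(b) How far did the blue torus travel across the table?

3.2

The blue torus moved from about (5.7, 6.4) to (2.6, 7.1), a distance of √(3.1² + 0.7²) ≈ 3.2.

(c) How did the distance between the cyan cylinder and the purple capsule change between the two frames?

+2.5

Before: roughly 5.6 units apart; after: 8.1. That's 2.5 units further apart.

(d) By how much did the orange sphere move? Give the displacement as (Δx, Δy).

(0.0, -3.2)

The orange sphere started near (1.9, 5.3) and ended near (1.9, 2.1).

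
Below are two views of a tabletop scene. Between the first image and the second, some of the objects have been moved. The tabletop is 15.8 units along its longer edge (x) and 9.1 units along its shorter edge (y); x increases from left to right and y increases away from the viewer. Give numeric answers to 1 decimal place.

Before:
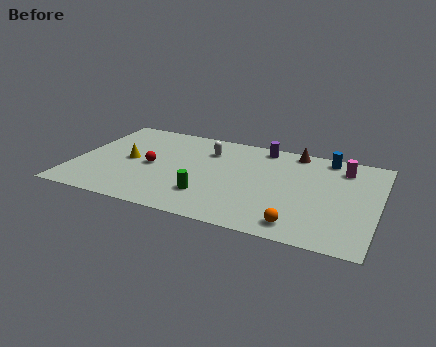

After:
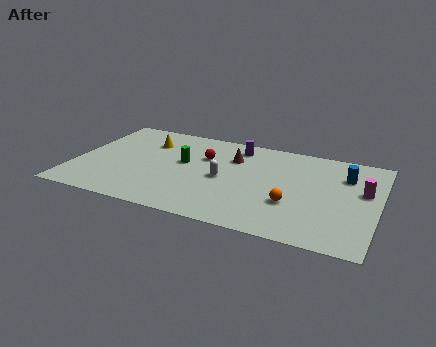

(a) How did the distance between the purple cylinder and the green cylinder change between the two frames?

-2.5

Before: roughly 6.1 units apart; after: 3.6. That's 2.5 units closer together.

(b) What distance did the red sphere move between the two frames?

3.2

The red sphere moved from about (4.0, 4.3) to (6.6, 6.1), a distance of √(2.6² + 1.8²) ≈ 3.2.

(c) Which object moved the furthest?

the brown cone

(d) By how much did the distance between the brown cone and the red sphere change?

-6.6

The distance was about 8.2 in the first image and 1.6 in the second, so they moved 6.6 units closer together.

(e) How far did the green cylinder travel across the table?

3.2

The green cylinder moved from about (7.2, 2.4) to (5.6, 5.2), a distance of √(1.6² + 2.8²) ≈ 3.2.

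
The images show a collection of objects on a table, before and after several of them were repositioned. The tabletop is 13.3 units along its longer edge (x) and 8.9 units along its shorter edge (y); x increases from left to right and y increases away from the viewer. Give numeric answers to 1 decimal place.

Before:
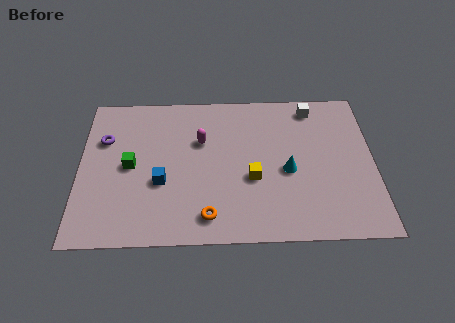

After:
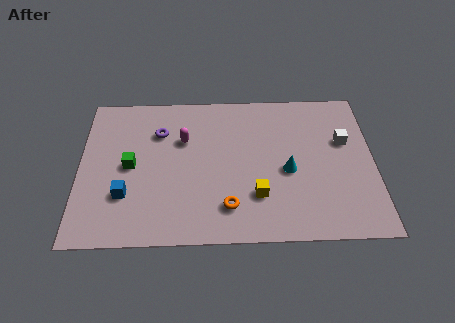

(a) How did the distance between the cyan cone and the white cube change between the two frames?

-0.9

They were about 4.0 units apart before and 3.1 after — 0.9 units closer together.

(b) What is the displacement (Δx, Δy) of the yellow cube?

(0.2, -1.0)

The yellow cube was at about (7.8, 3.5) and moved to about (8.0, 2.5).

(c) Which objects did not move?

the cyan cone and the green cube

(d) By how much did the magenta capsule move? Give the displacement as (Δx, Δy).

(-0.8, 0.1)

The magenta capsule was at about (5.5, 5.8) and moved to about (4.7, 5.9).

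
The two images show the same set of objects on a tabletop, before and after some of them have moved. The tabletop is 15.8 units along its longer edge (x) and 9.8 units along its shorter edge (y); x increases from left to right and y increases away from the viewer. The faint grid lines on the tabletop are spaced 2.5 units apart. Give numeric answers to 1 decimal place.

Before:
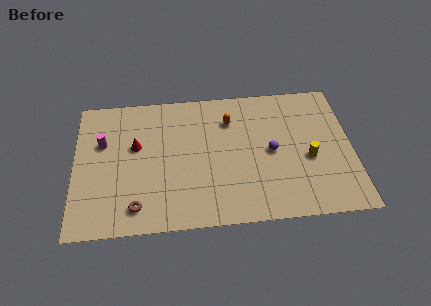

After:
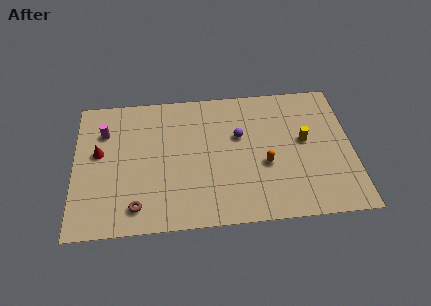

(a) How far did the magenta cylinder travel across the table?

0.8

The magenta cylinder was near (1.6, 6.3) before and (1.7, 7.1) after, so it travelled √(0.1² + 0.8²) ≈ 0.8 units.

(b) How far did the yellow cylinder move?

1.3

The yellow cylinder moved from about (13.3, 4.1) to (13.1, 5.4), a distance of √(0.2² + 1.3²) ≈ 1.3.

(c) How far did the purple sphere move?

2.2

The purple sphere was near (11.2, 4.8) before and (9.4, 6.1) after, so it travelled √(1.8² + 1.3²) ≈ 2.2 units.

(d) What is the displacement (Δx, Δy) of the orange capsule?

(1.9, -3.4)

The orange capsule started near (8.9, 7.3) and ended near (10.8, 3.9).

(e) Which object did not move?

the brown torus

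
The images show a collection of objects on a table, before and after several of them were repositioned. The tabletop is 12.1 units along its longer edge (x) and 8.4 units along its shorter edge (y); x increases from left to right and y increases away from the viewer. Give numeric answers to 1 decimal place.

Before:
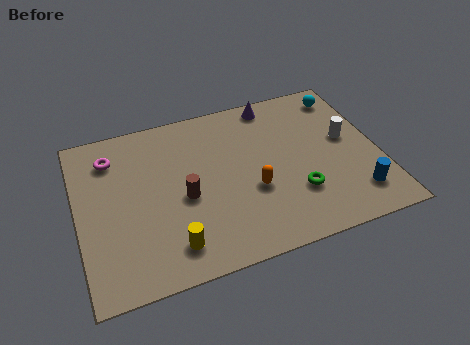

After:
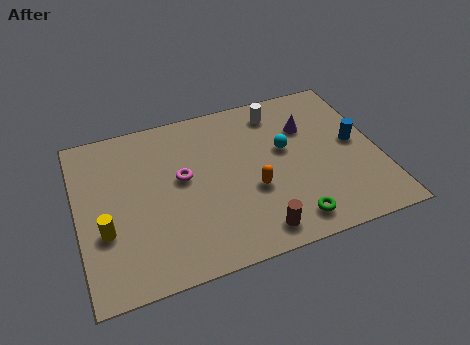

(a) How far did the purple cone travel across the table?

2.1

The purple cone was near (8.2, 7.5) before and (9.4, 5.8) after, so it travelled √(1.2² + 1.7²) ≈ 2.1 units.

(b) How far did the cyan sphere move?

3.5

The cyan sphere moved from about (11.1, 7.1) to (8.4, 4.9), a distance of √(2.7² + 2.2²) ≈ 3.5.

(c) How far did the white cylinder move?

3.5

The white cylinder was near (10.9, 4.7) before and (8.3, 7.0) after, so it travelled √(2.6² + 2.3²) ≈ 3.5 units.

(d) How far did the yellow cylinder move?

2.9

The yellow cylinder was near (3.5, 1.5) before and (1.0, 3.0) after, so it travelled √(2.5² + 1.5²) ≈ 2.9 units.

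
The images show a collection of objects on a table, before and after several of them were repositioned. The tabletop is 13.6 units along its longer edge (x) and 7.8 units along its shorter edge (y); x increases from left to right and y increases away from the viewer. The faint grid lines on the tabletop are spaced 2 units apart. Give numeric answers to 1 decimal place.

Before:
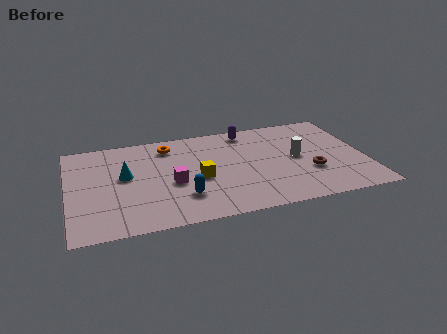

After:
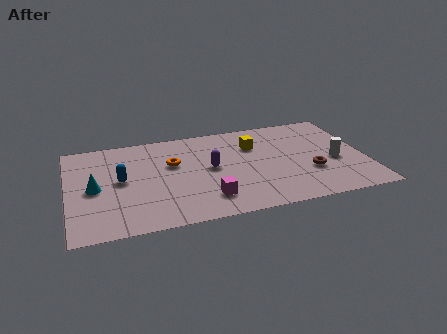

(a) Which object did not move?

the brown torus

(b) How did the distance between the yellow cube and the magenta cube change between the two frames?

+3.3

The distance was about 1.2 in the first image and 4.5 in the second, so they moved 3.3 units further apart.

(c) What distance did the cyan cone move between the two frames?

1.6

From (2.6, 4.4) to (1.2, 3.7), the cyan cone covered √(1.4² + 0.7²) ≈ 1.6 units.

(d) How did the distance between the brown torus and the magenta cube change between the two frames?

-1.4

Before: roughly 6.3 units apart; after: 4.9. That's 1.4 units closer together.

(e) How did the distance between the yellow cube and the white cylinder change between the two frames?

-0.4

They were about 4.6 units apart before and 4.2 after — 0.4 units closer together.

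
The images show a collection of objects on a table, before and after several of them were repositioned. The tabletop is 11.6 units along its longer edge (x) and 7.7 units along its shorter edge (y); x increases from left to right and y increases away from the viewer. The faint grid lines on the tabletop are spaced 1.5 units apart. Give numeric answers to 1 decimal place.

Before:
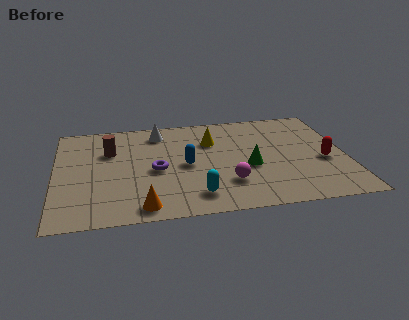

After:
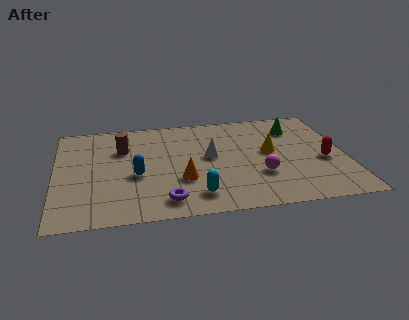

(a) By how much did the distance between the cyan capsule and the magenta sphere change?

+1.3

Before: roughly 1.5 units apart; after: 2.8. That's 1.3 units further apart.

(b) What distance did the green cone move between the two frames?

3.4

The green cone was near (7.7, 3.2) before and (9.7, 5.9) after, so it travelled √(2.0² + 2.7²) ≈ 3.4 units.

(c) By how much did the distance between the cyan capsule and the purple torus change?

-1.4

Before: roughly 2.6 units apart; after: 1.2. That's 1.4 units closer together.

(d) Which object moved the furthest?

the green cone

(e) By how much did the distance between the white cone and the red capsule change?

-2.6

They were about 7.2 units apart before and 4.6 after — 2.6 units closer together.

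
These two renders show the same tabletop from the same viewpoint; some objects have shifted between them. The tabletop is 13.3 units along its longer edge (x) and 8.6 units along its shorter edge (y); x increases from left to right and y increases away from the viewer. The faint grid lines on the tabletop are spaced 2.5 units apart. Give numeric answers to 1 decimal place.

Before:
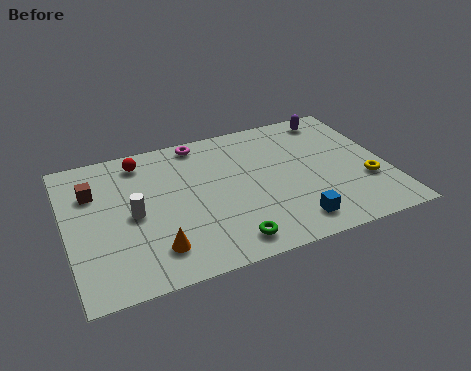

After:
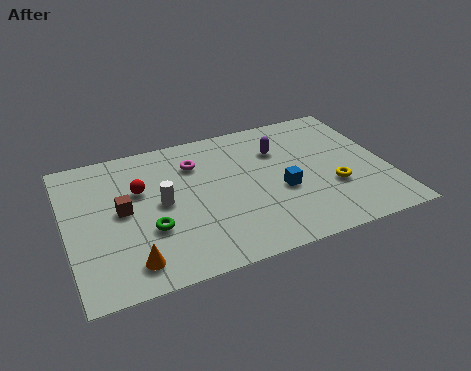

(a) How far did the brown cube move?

1.9

The brown cube was near (1.2, 6.0) before and (2.3, 4.5) after, so it travelled √(1.1² + 1.5²) ≈ 1.9 units.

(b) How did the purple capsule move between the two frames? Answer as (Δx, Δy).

(-2.5, -1.4)

From the two frames, the purple capsule sits at roughly (11.5, 7.5) before and (9.0, 6.1) after.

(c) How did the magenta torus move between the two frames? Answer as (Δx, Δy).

(-0.3, -1.3)

The magenta torus was at about (5.8, 7.7) and moved to about (5.5, 6.4).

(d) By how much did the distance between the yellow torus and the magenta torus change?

-1.7

The distance was about 8.1 in the first image and 6.4 in the second, so they moved 1.7 units closer together.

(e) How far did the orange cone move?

1.1

The orange cone was near (3.4, 1.8) before and (2.4, 1.4) after, so it travelled √(1.0² + 0.4²) ≈ 1.1 units.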